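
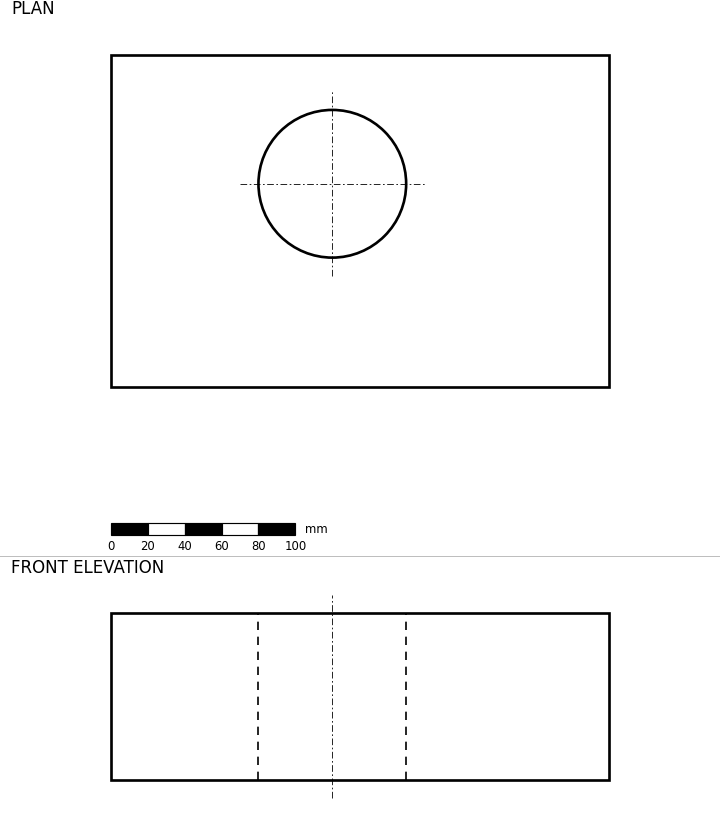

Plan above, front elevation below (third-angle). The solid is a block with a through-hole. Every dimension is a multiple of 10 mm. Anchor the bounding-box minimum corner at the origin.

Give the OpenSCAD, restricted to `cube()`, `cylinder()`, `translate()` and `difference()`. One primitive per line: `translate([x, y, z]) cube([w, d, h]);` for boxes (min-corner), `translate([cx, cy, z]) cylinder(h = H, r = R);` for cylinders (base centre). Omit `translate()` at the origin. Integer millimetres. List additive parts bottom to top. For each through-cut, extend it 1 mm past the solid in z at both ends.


difference() {
  cube([270, 180, 90]);
  translate([120, 110, -1]) cylinder(h = 92, r = 40);
}


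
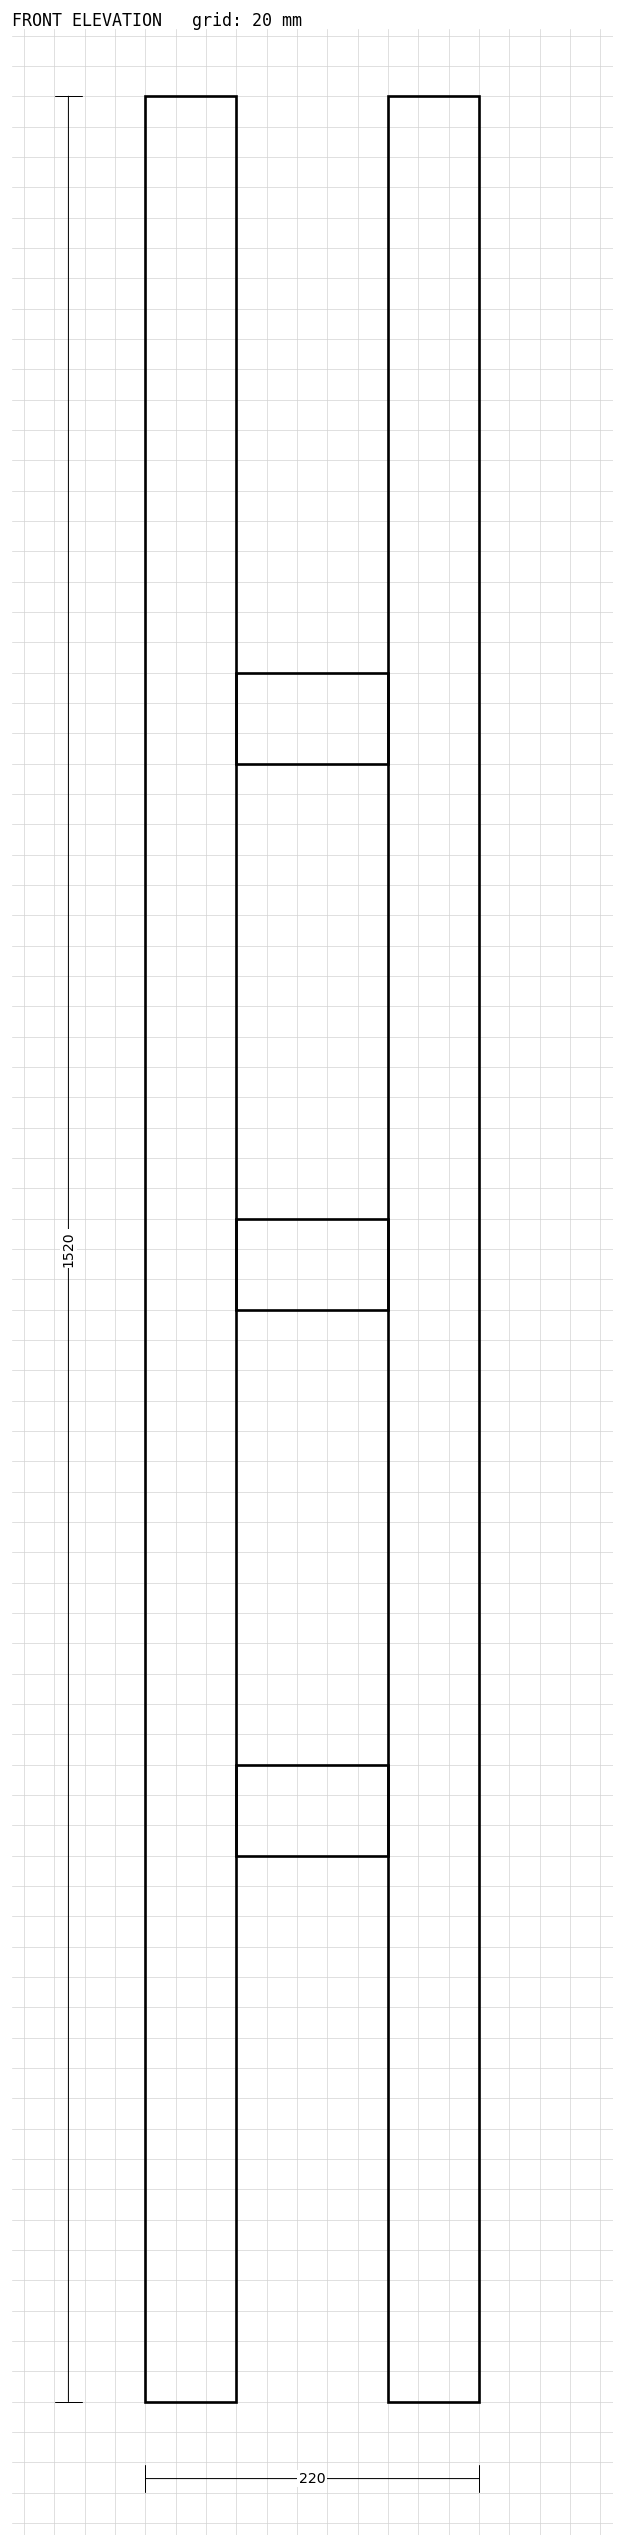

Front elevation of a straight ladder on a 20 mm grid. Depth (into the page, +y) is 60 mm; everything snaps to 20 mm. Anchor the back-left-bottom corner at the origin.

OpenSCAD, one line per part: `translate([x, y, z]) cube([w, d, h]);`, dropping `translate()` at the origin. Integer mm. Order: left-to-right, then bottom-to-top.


cube([60, 60, 1520]);
translate([60, 0, 360]) cube([100, 60, 60]);
translate([60, 0, 720]) cube([100, 60, 60]);
translate([60, 0, 1080]) cube([100, 60, 60]);
translate([160, 0, 0]) cube([60, 60, 1520]);


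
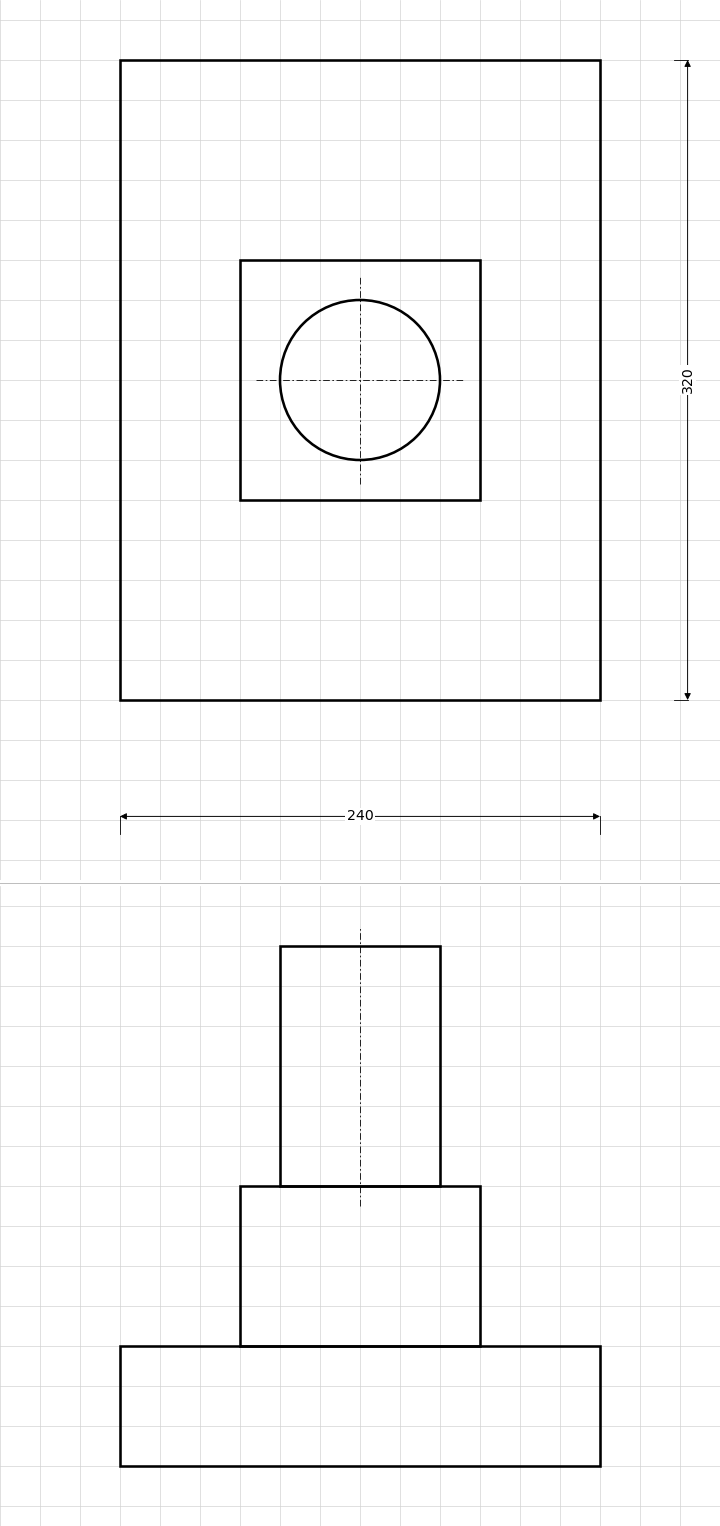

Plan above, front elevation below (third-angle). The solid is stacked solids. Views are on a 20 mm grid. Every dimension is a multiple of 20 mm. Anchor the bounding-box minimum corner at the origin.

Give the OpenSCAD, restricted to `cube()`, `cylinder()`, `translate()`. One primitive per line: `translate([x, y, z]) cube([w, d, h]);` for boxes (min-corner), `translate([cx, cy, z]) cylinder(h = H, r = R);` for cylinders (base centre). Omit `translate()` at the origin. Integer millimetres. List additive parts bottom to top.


cube([240, 320, 60]);
translate([60, 100, 60]) cube([120, 120, 80]);
translate([120, 160, 140]) cylinder(h = 120, r = 40);


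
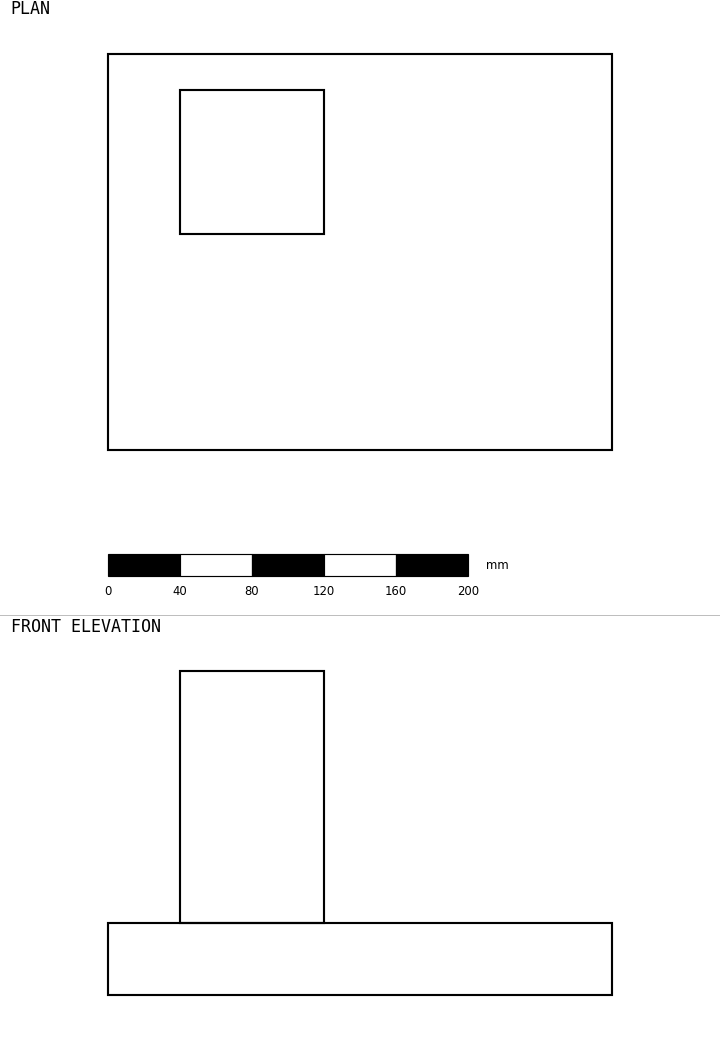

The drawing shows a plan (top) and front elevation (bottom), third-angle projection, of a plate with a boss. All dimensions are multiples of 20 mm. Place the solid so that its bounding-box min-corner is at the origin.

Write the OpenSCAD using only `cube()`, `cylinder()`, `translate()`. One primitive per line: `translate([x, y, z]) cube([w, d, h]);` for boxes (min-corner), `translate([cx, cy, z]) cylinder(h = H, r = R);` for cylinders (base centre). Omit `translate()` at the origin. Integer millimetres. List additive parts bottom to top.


cube([280, 220, 40]);
translate([40, 120, 40]) cube([80, 80, 140]);


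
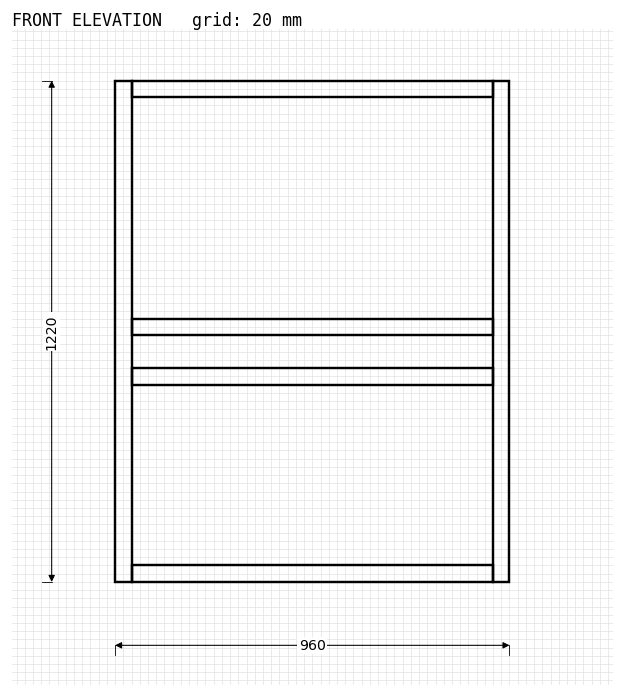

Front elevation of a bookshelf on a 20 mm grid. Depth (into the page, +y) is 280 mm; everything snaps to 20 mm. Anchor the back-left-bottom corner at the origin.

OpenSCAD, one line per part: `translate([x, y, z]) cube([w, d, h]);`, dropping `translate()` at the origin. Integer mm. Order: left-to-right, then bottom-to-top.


cube([40, 280, 1220]);
translate([40, 0, 0]) cube([880, 280, 40]);
translate([40, 0, 480]) cube([880, 280, 40]);
translate([40, 0, 600]) cube([880, 280, 40]);
translate([40, 0, 1180]) cube([880, 280, 40]);
translate([920, 0, 0]) cube([40, 280, 1220]);


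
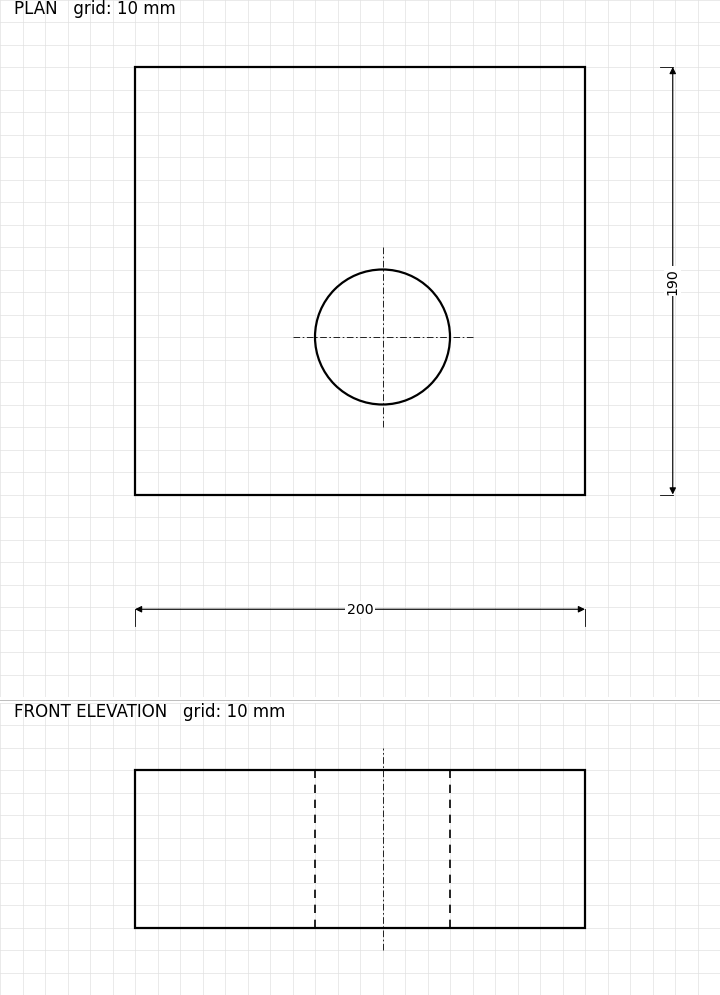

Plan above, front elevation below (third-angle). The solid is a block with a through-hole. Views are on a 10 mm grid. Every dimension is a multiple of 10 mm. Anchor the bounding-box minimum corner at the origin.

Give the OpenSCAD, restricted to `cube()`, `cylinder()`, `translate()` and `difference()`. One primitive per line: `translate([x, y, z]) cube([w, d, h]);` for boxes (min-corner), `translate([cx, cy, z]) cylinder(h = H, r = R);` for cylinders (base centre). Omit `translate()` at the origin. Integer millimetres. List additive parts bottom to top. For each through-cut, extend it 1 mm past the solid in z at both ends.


difference() {
  cube([200, 190, 70]);
  translate([110, 70, -1]) cylinder(h = 72, r = 30);
}


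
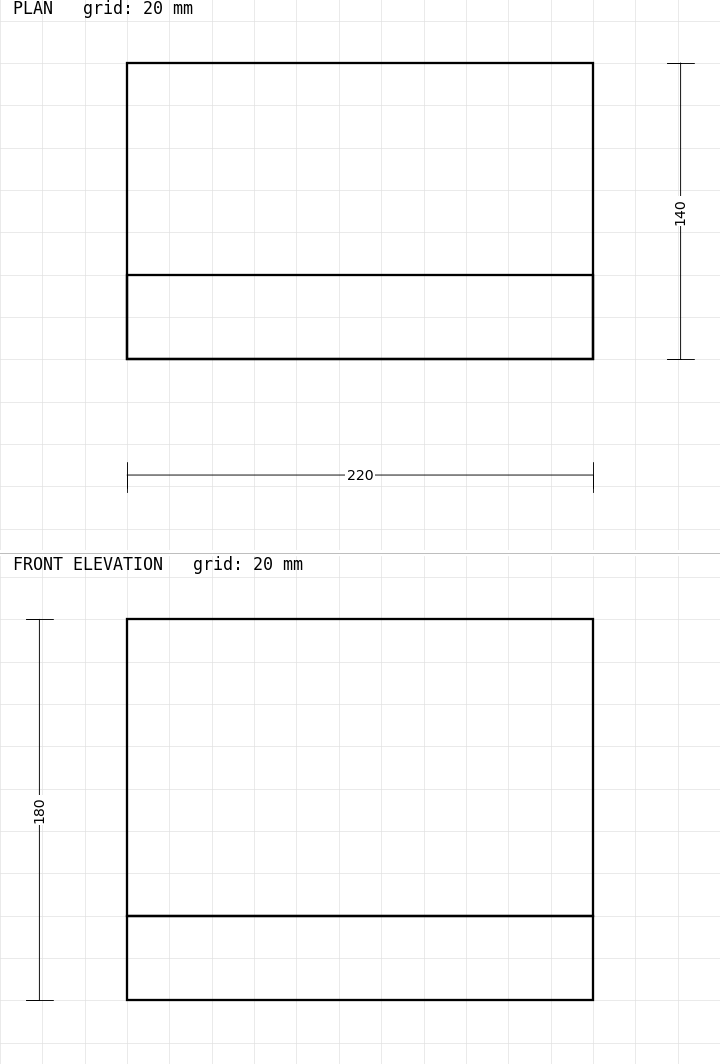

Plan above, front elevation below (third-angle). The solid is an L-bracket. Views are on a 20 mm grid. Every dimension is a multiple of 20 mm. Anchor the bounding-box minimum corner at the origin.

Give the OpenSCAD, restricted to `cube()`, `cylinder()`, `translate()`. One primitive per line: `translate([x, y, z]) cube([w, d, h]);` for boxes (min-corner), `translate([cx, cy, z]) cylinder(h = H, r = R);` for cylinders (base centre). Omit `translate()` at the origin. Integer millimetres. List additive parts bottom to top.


cube([220, 140, 40]);
translate([0, 0, 40]) cube([220, 40, 140]);


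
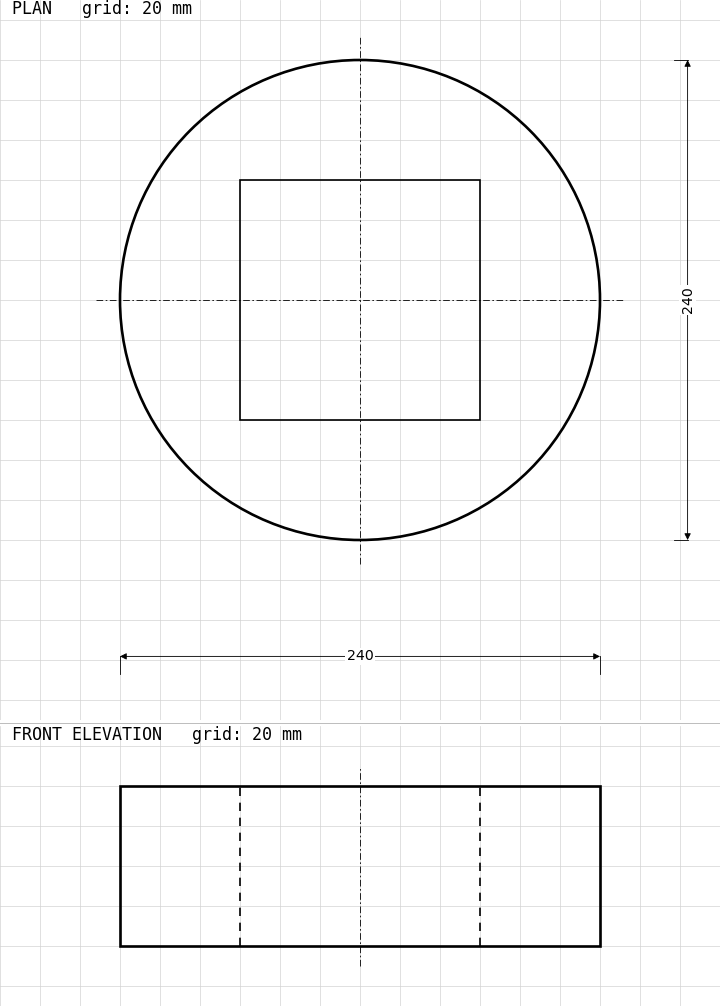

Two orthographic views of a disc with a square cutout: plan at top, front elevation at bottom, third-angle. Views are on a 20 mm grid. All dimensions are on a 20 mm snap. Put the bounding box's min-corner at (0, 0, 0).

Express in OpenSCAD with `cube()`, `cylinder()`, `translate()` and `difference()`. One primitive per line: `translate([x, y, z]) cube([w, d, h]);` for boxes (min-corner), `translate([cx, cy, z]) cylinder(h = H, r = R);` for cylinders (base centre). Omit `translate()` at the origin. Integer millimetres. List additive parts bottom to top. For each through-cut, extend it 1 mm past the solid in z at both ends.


difference() {
  translate([120, 120, 0]) cylinder(h = 80, r = 120);
  translate([60, 60, -1]) cube([120, 120, 82]);
}


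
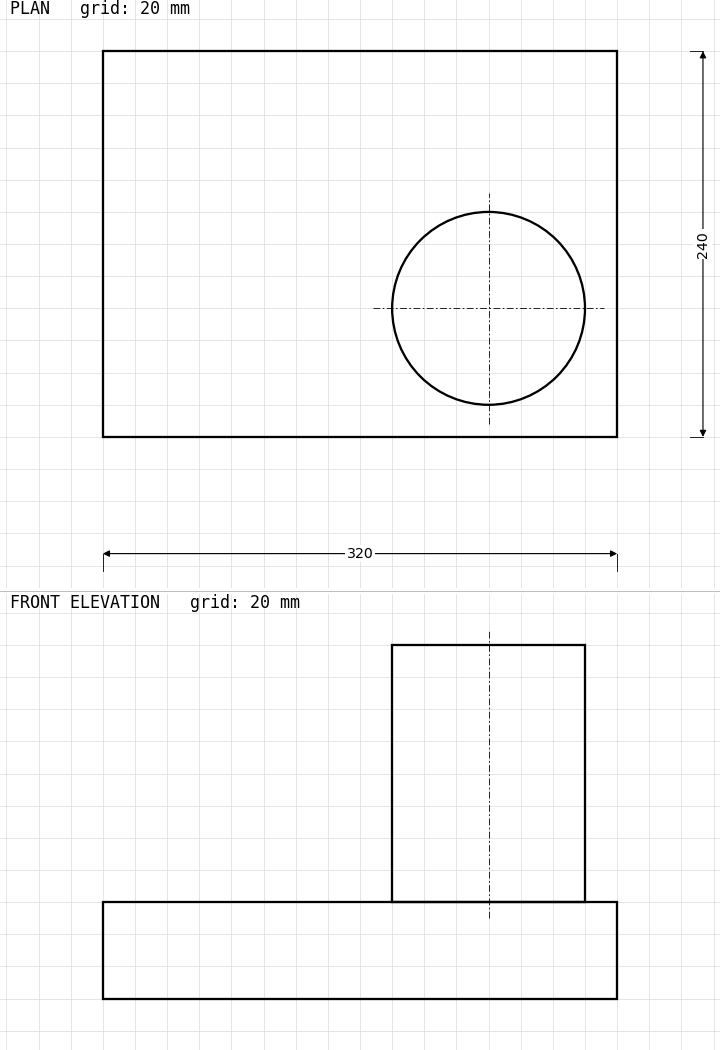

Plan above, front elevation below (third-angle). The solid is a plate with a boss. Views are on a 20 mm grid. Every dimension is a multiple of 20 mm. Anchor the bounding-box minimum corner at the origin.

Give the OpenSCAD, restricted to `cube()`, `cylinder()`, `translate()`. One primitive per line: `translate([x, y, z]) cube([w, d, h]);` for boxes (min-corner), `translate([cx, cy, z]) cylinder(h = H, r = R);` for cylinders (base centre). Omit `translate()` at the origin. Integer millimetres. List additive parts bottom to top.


cube([320, 240, 60]);
translate([240, 80, 60]) cylinder(h = 160, r = 60);


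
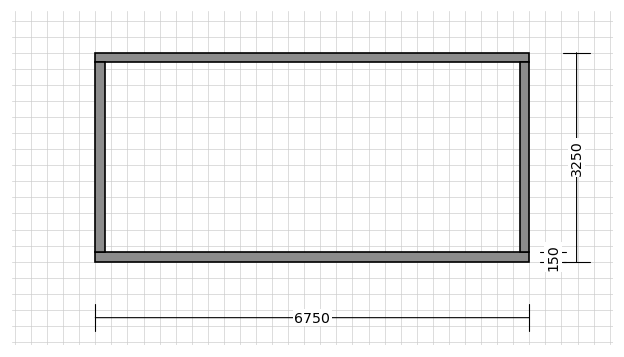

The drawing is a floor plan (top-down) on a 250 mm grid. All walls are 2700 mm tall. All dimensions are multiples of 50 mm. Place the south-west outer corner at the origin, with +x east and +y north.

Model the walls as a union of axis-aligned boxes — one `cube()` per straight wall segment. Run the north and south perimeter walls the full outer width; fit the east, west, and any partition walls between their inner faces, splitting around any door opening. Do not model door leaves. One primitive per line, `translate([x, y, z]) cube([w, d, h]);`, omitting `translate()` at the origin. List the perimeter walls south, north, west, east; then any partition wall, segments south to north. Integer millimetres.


cube([6750, 150, 2700]);
translate([0, 3100, 0]) cube([6750, 150, 2700]);
translate([0, 150, 0]) cube([150, 2950, 2700]);
translate([6600, 150, 0]) cube([150, 2950, 2700]);


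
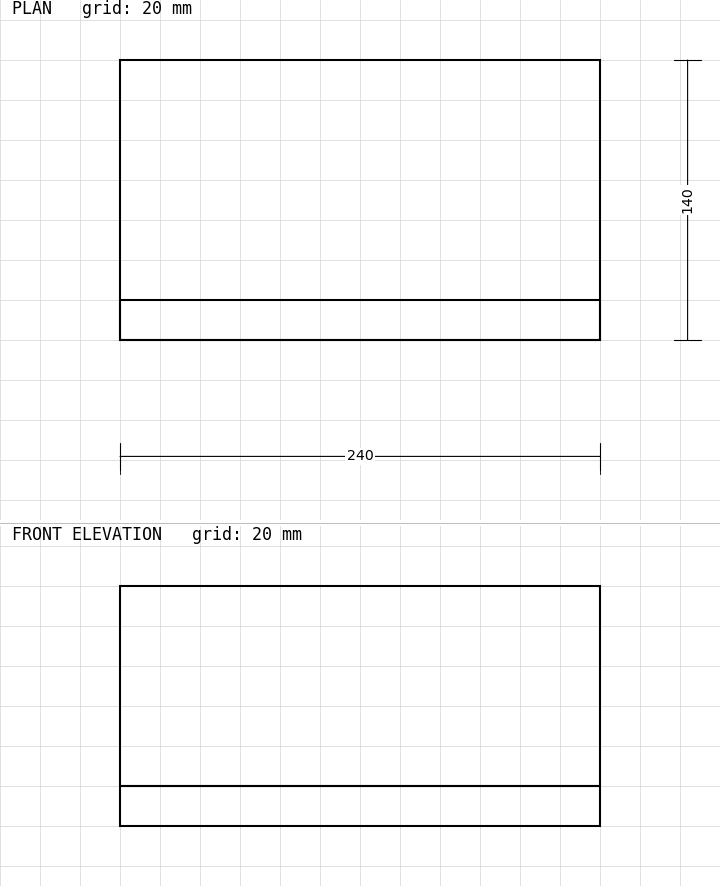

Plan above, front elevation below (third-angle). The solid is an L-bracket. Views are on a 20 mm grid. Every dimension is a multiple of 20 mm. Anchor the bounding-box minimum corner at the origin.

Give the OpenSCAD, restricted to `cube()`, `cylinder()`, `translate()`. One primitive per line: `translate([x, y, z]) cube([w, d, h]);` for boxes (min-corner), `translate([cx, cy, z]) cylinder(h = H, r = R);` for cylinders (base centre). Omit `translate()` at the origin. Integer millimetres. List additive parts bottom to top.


cube([240, 140, 20]);
translate([0, 0, 20]) cube([240, 20, 100]);


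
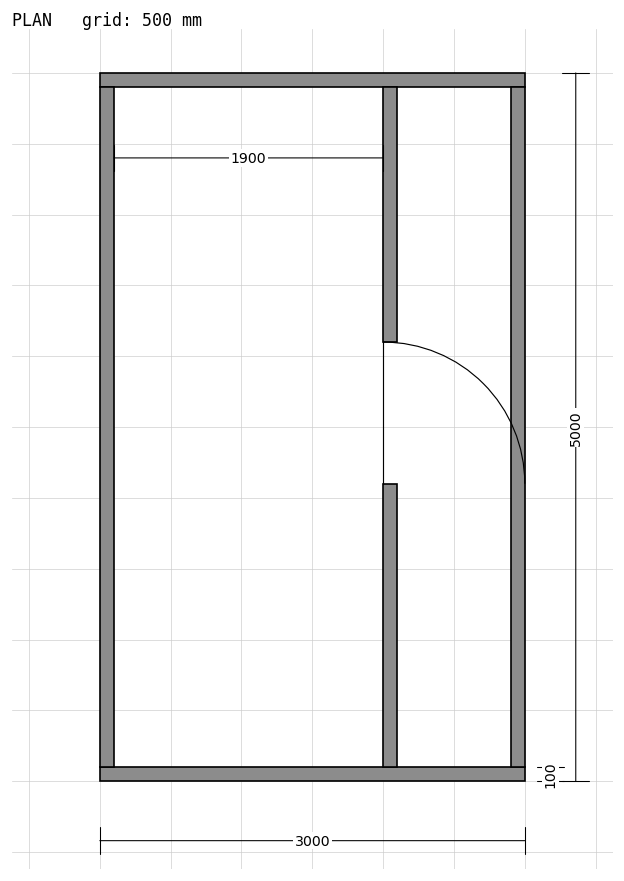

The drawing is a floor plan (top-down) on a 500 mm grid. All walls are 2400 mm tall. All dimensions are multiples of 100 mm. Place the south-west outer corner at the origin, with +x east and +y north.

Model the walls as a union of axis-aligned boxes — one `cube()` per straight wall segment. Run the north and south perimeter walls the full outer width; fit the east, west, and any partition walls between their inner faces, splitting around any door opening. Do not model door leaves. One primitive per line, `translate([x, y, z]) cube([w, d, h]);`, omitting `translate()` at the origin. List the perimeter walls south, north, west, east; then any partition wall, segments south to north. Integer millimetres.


cube([3000, 100, 2400]);
translate([0, 4900, 0]) cube([3000, 100, 2400]);
translate([0, 100, 0]) cube([100, 4800, 2400]);
translate([2900, 100, 0]) cube([100, 4800, 2400]);
translate([2000, 100, 0]) cube([100, 2000, 2400]);
translate([2000, 3100, 0]) cube([100, 1800, 2400]);


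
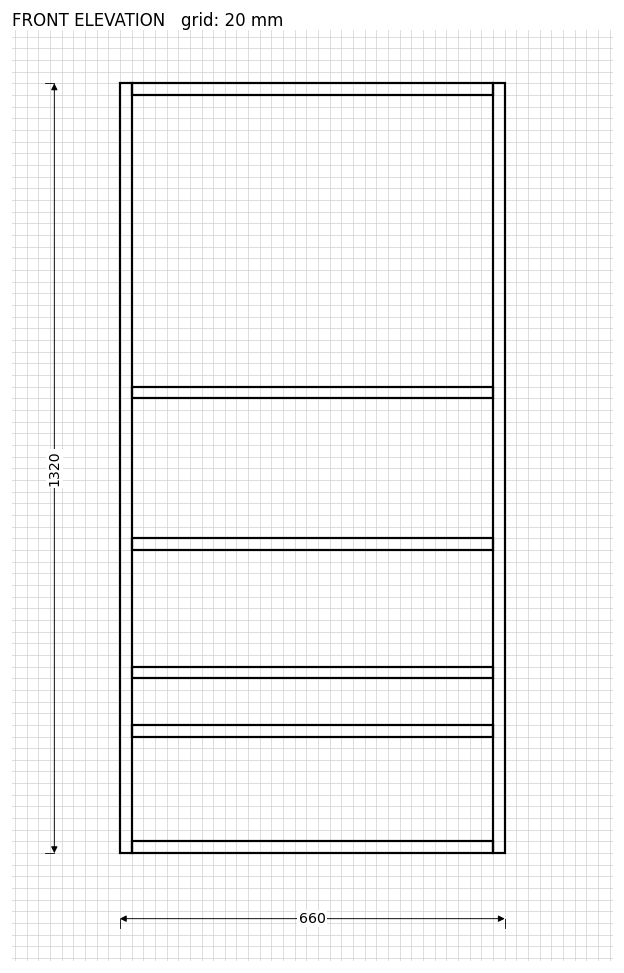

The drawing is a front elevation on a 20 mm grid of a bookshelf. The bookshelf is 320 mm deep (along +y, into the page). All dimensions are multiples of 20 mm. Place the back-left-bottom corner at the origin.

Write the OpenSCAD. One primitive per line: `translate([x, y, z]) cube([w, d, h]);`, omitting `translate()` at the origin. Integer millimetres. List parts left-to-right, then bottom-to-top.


cube([20, 320, 1320]);
translate([20, 0, 0]) cube([620, 320, 20]);
translate([20, 0, 200]) cube([620, 320, 20]);
translate([20, 0, 300]) cube([620, 320, 20]);
translate([20, 0, 520]) cube([620, 320, 20]);
translate([20, 0, 780]) cube([620, 320, 20]);
translate([20, 0, 1300]) cube([620, 320, 20]);
translate([640, 0, 0]) cube([20, 320, 1320]);


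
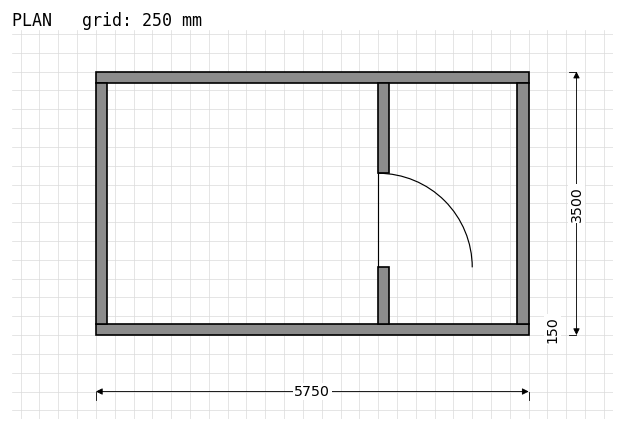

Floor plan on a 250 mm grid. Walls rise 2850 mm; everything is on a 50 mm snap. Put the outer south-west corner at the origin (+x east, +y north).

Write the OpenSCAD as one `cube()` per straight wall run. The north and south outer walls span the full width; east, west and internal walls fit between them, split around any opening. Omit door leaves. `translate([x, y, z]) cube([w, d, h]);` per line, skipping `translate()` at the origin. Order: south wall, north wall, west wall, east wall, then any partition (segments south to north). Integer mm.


cube([5750, 150, 2850]);
translate([0, 3350, 0]) cube([5750, 150, 2850]);
translate([0, 150, 0]) cube([150, 3200, 2850]);
translate([5600, 150, 0]) cube([150, 3200, 2850]);
translate([3750, 150, 0]) cube([150, 750, 2850]);
translate([3750, 2150, 0]) cube([150, 1200, 2850]);


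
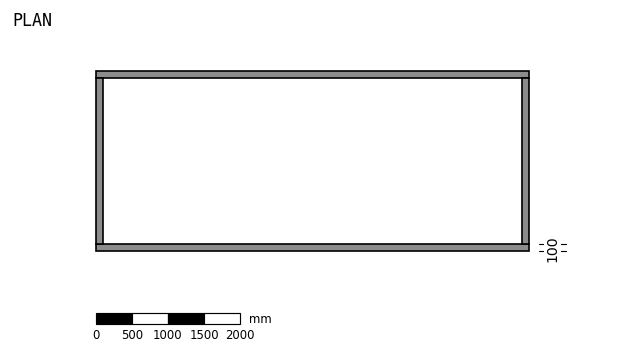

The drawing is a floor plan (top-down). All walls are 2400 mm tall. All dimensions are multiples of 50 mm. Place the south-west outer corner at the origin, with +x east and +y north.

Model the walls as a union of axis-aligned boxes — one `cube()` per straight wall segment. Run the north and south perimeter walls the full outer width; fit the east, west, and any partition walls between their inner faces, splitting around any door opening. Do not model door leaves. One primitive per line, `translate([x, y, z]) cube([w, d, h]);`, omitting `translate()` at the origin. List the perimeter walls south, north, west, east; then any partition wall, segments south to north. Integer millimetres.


cube([6000, 100, 2400]);
translate([0, 2400, 0]) cube([6000, 100, 2400]);
translate([0, 100, 0]) cube([100, 2300, 2400]);
translate([5900, 100, 0]) cube([100, 2300, 2400]);


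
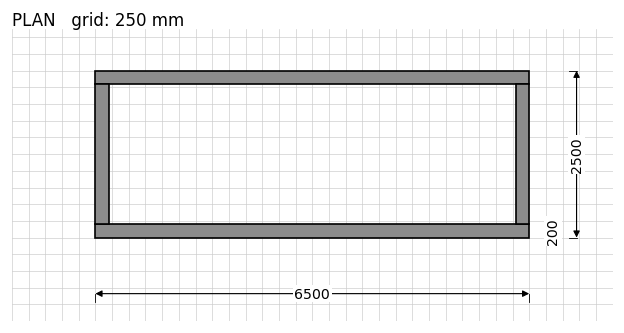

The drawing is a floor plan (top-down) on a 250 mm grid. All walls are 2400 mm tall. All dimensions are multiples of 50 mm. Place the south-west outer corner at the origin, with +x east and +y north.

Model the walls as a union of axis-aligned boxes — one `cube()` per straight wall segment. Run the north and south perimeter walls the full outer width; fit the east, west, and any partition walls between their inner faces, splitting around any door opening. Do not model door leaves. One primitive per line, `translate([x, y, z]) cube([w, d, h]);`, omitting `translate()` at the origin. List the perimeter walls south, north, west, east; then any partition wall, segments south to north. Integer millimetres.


cube([6500, 200, 2400]);
translate([0, 2300, 0]) cube([6500, 200, 2400]);
translate([0, 200, 0]) cube([200, 2100, 2400]);
translate([6300, 200, 0]) cube([200, 2100, 2400]);


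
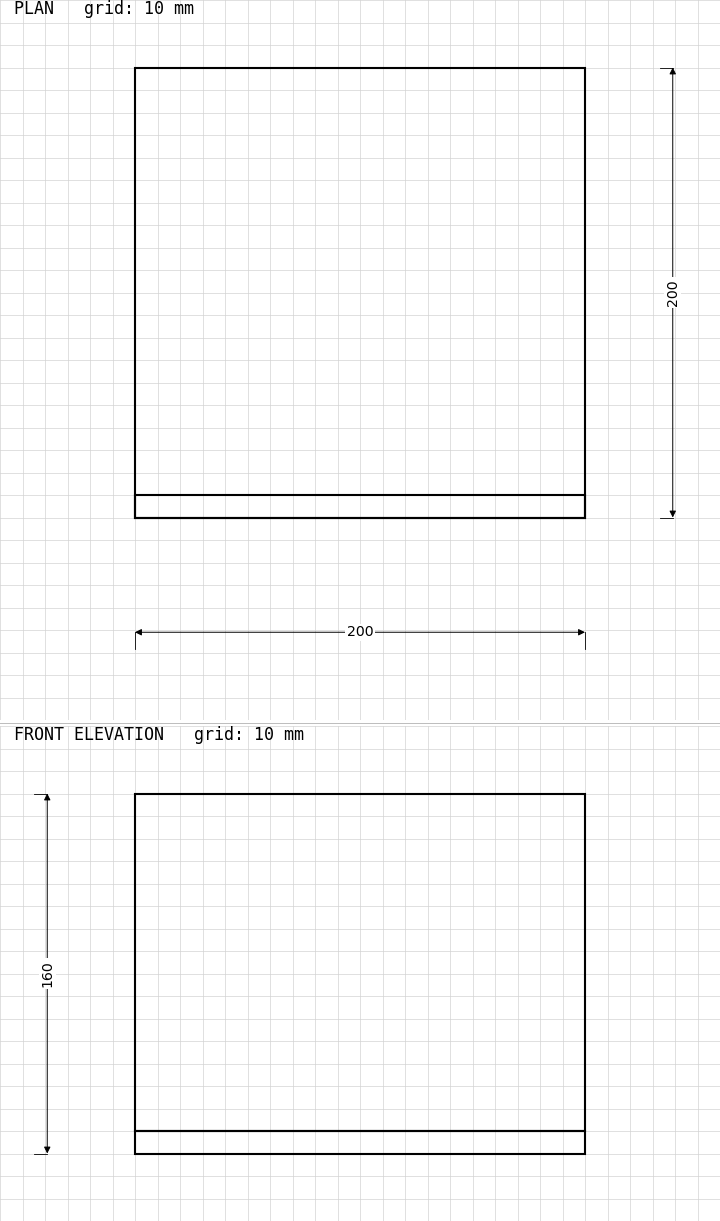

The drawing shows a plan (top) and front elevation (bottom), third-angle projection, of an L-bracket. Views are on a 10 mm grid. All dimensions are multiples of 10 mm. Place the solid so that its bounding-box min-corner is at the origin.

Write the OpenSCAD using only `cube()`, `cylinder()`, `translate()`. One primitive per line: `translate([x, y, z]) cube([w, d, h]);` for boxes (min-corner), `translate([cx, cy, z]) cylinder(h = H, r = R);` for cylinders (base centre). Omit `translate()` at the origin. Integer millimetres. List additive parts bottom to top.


cube([200, 200, 10]);
translate([0, 0, 10]) cube([200, 10, 150]);


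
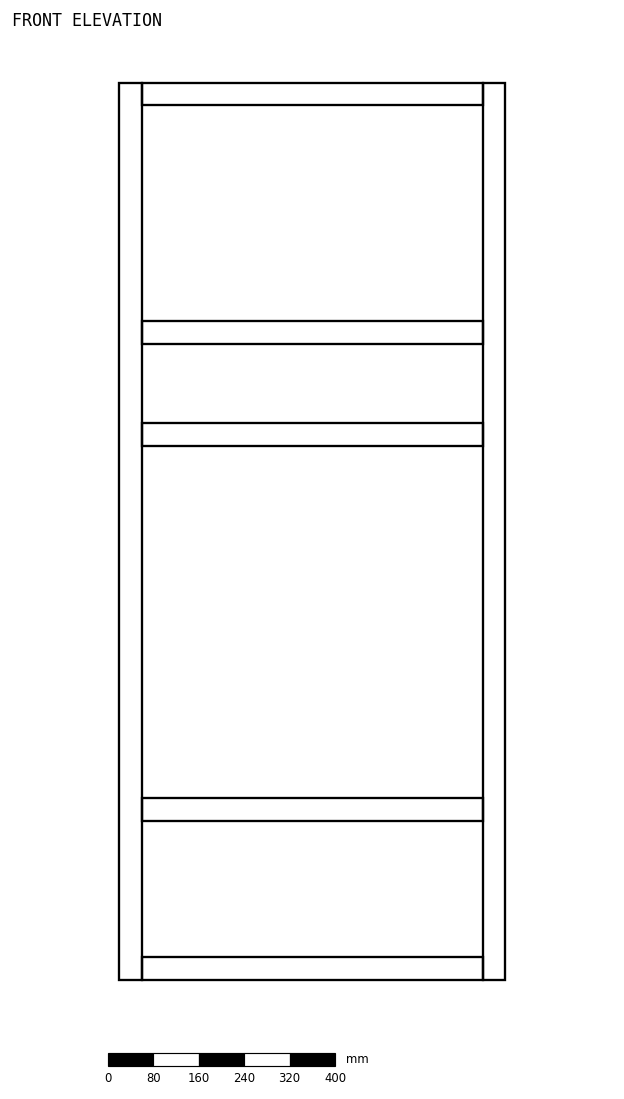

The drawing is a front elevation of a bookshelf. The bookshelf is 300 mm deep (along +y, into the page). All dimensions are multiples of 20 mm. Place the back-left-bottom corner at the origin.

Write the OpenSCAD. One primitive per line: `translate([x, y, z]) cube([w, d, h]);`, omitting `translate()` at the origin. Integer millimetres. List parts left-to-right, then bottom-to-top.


cube([40, 300, 1580]);
translate([40, 0, 0]) cube([600, 300, 40]);
translate([40, 0, 280]) cube([600, 300, 40]);
translate([40, 0, 940]) cube([600, 300, 40]);
translate([40, 0, 1120]) cube([600, 300, 40]);
translate([40, 0, 1540]) cube([600, 300, 40]);
translate([640, 0, 0]) cube([40, 300, 1580]);


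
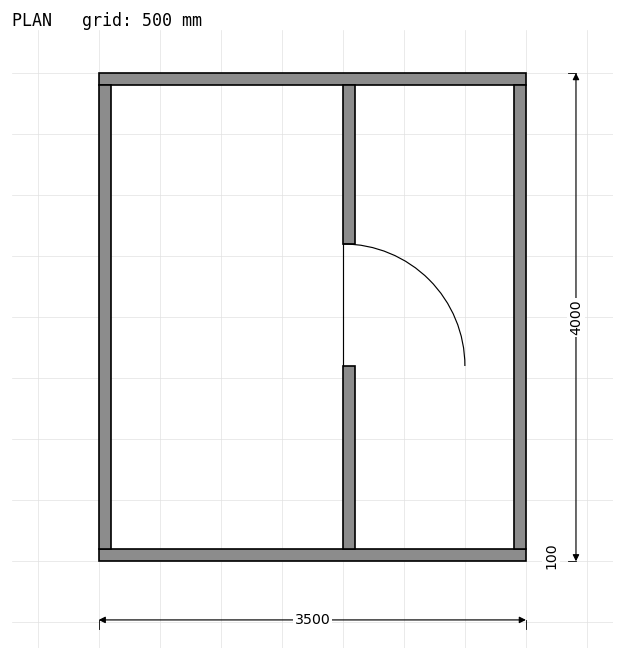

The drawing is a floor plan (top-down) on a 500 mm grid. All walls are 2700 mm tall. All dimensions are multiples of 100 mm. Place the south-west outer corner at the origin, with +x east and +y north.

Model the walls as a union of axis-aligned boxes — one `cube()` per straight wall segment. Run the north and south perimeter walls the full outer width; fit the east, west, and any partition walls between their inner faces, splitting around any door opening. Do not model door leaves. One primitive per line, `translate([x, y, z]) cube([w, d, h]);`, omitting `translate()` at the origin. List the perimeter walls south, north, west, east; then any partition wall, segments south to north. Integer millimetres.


cube([3500, 100, 2700]);
translate([0, 3900, 0]) cube([3500, 100, 2700]);
translate([0, 100, 0]) cube([100, 3800, 2700]);
translate([3400, 100, 0]) cube([100, 3800, 2700]);
translate([2000, 100, 0]) cube([100, 1500, 2700]);
translate([2000, 2600, 0]) cube([100, 1300, 2700]);


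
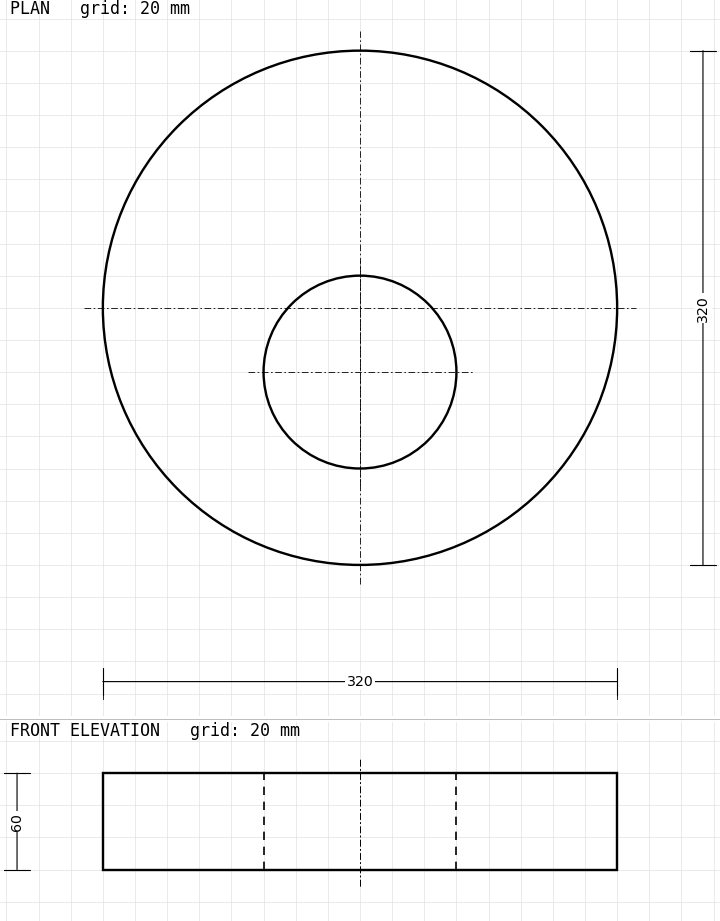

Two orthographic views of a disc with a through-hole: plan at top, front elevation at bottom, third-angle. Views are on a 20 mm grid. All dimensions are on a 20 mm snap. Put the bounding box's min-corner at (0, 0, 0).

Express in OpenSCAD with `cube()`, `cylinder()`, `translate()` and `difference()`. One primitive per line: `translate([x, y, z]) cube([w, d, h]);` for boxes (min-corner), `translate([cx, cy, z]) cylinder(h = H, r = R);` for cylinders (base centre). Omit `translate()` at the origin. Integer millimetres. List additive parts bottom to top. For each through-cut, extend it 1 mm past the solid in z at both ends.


difference() {
  translate([160, 160, 0]) cylinder(h = 60, r = 160);
  translate([160, 120, -1]) cylinder(h = 62, r = 60);
}


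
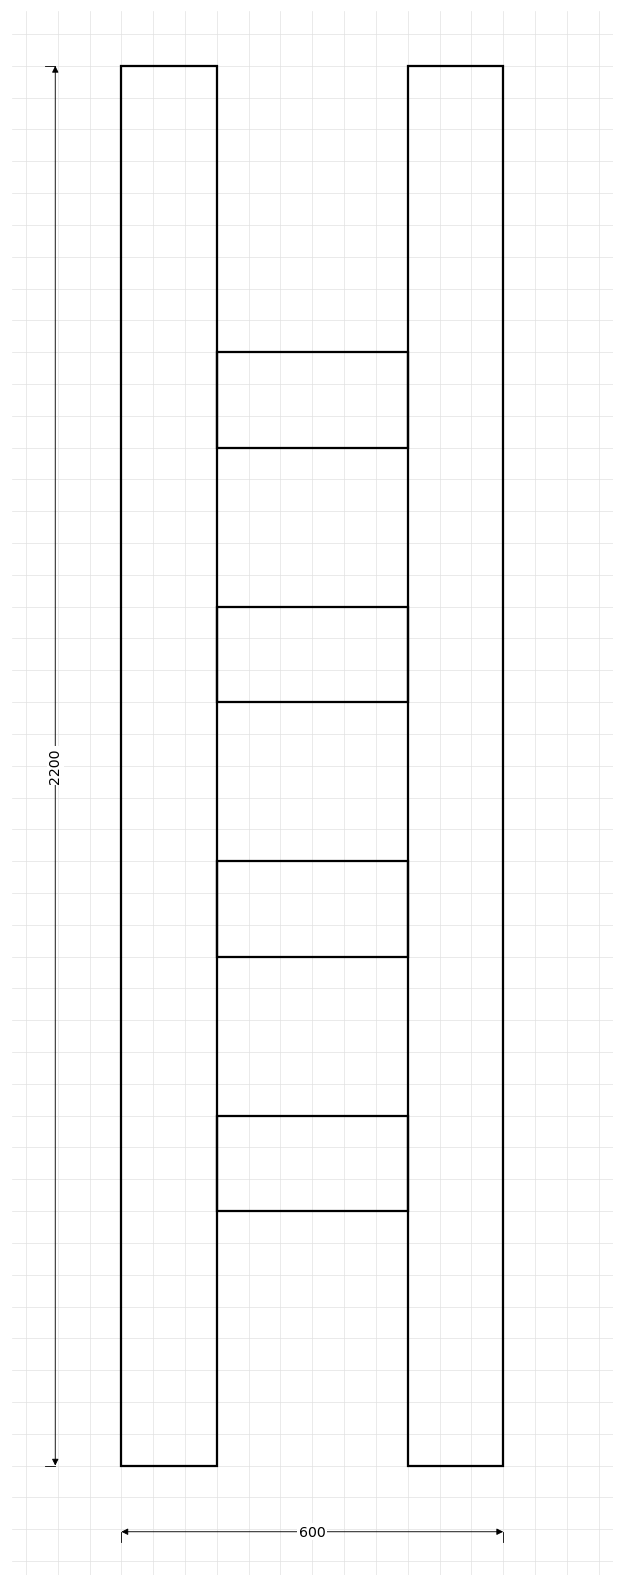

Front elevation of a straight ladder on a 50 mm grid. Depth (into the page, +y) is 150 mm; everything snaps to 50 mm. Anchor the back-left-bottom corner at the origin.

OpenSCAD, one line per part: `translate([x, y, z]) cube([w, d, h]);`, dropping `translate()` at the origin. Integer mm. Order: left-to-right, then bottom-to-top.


cube([150, 150, 2200]);
translate([150, 0, 400]) cube([300, 150, 150]);
translate([150, 0, 800]) cube([300, 150, 150]);
translate([150, 0, 1200]) cube([300, 150, 150]);
translate([150, 0, 1600]) cube([300, 150, 150]);
translate([450, 0, 0]) cube([150, 150, 2200]);


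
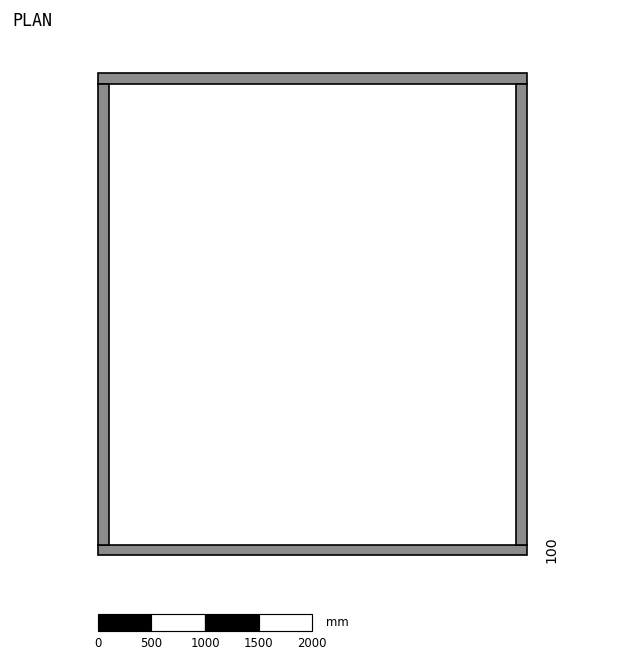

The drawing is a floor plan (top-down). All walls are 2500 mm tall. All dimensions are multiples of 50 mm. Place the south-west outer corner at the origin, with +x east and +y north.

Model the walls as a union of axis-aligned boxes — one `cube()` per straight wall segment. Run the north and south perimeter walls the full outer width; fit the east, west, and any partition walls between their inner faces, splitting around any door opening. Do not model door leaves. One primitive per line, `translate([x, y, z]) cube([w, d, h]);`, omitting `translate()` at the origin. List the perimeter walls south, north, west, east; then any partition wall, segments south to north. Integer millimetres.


cube([4000, 100, 2500]);
translate([0, 4400, 0]) cube([4000, 100, 2500]);
translate([0, 100, 0]) cube([100, 4300, 2500]);
translate([3900, 100, 0]) cube([100, 4300, 2500]);


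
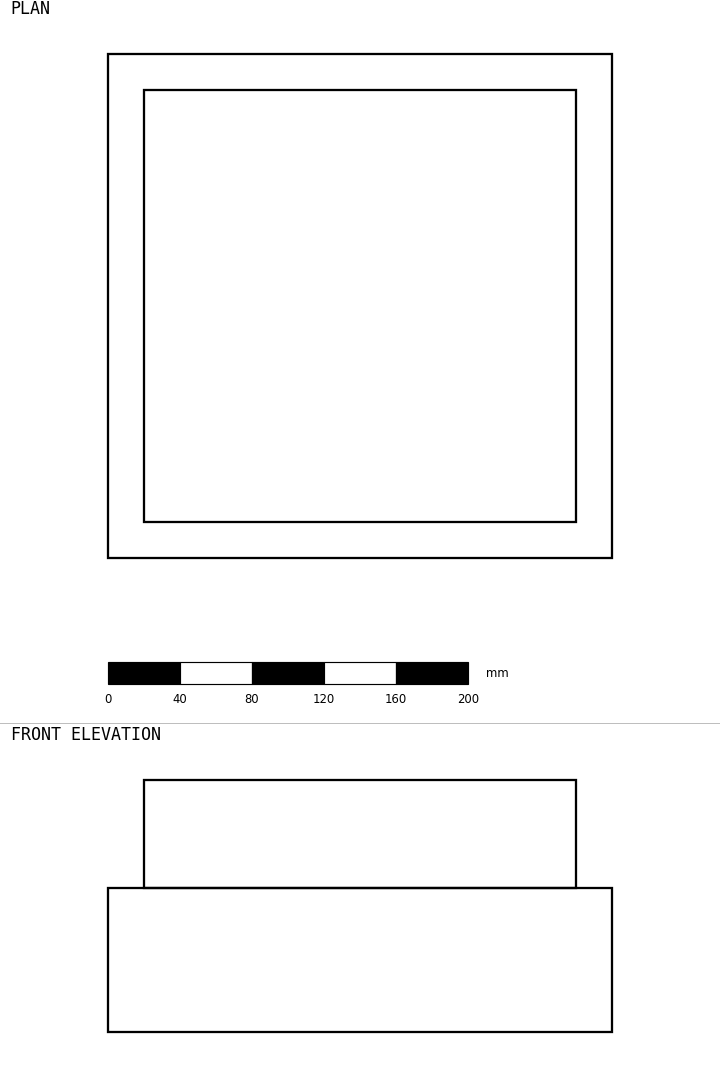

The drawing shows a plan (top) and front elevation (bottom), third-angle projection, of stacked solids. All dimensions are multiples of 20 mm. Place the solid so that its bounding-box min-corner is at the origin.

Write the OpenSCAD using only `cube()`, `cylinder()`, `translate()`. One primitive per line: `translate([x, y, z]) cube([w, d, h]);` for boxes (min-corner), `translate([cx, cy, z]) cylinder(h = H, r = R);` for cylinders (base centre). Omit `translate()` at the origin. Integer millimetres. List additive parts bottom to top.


cube([280, 280, 80]);
translate([20, 20, 80]) cube([240, 240, 60]);


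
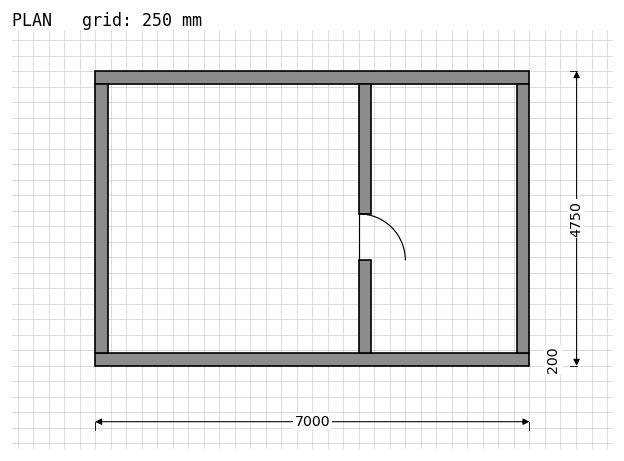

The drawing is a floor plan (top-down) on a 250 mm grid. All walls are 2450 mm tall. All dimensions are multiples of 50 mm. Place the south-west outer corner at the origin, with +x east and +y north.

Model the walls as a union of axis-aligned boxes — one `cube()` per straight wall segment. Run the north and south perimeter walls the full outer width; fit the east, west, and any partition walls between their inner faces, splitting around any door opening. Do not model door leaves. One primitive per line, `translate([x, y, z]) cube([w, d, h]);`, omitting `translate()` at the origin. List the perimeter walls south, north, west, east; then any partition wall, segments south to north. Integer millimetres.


cube([7000, 200, 2450]);
translate([0, 4550, 0]) cube([7000, 200, 2450]);
translate([0, 200, 0]) cube([200, 4350, 2450]);
translate([6800, 200, 0]) cube([200, 4350, 2450]);
translate([4250, 200, 0]) cube([200, 1500, 2450]);
translate([4250, 2450, 0]) cube([200, 2100, 2450]);


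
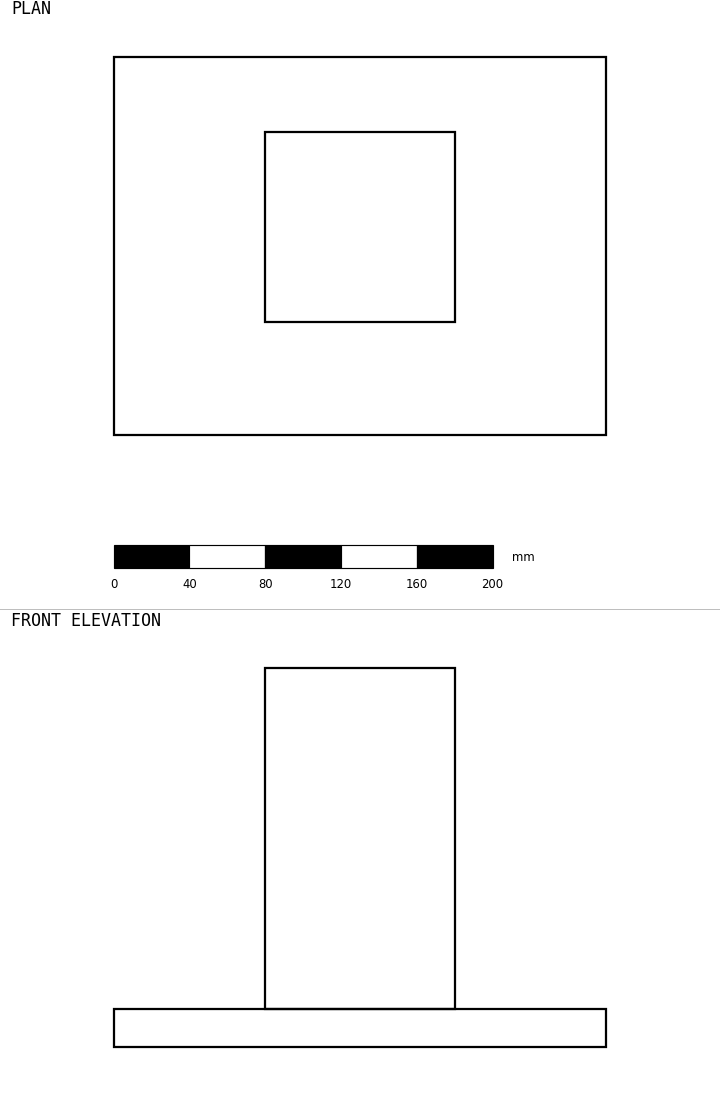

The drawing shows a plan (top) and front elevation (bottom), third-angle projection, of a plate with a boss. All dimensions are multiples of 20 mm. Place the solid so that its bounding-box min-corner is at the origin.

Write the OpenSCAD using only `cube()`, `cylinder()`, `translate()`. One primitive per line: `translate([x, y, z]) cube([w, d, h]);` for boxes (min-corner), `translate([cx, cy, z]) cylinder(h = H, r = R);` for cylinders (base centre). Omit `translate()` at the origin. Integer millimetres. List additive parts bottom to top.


cube([260, 200, 20]);
translate([80, 60, 20]) cube([100, 100, 180]);


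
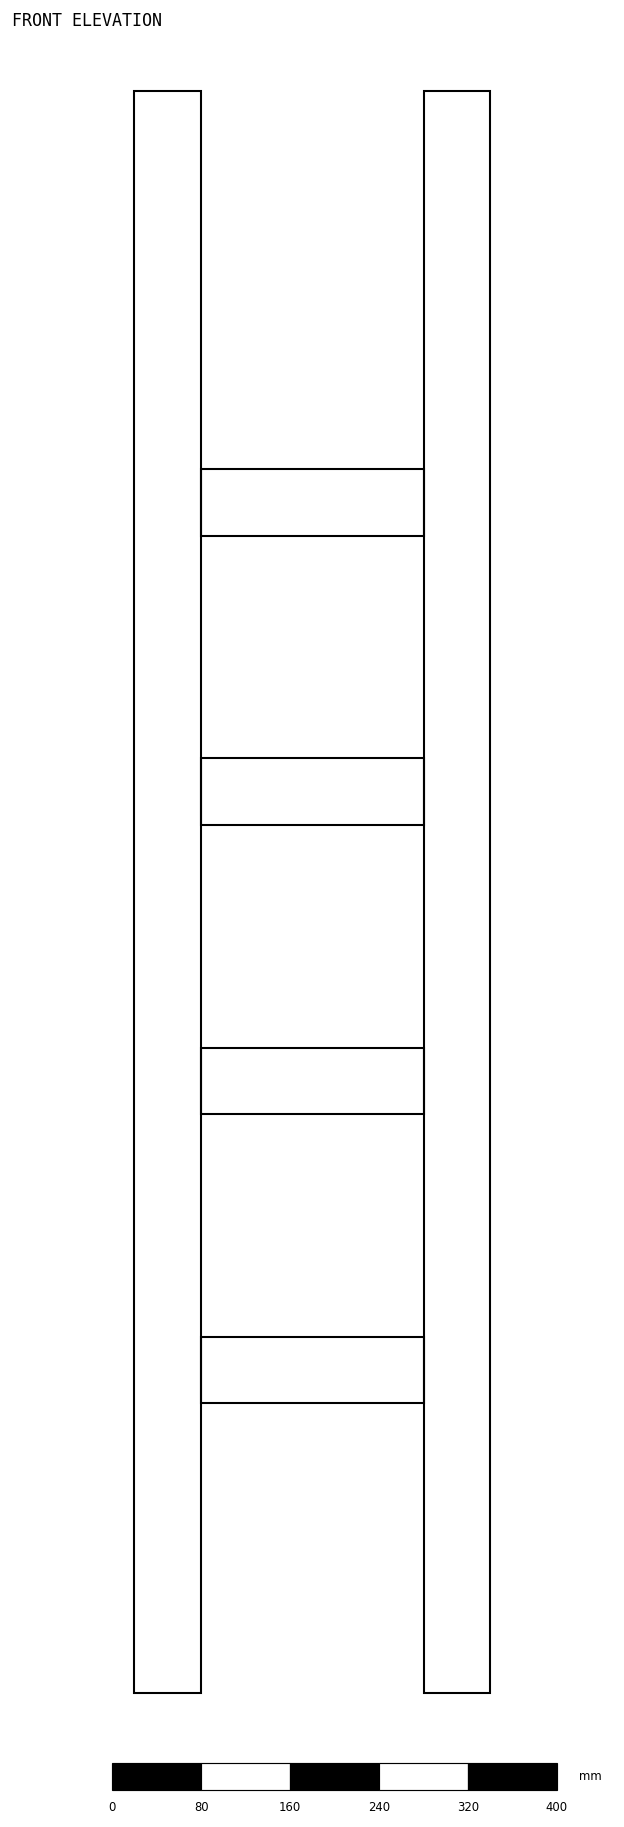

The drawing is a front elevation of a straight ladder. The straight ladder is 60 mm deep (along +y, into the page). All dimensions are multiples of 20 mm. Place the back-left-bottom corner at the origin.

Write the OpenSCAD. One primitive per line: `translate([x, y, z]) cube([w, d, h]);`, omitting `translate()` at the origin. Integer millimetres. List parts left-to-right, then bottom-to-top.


cube([60, 60, 1440]);
translate([60, 0, 260]) cube([200, 60, 60]);
translate([60, 0, 520]) cube([200, 60, 60]);
translate([60, 0, 780]) cube([200, 60, 60]);
translate([60, 0, 1040]) cube([200, 60, 60]);
translate([260, 0, 0]) cube([60, 60, 1440]);


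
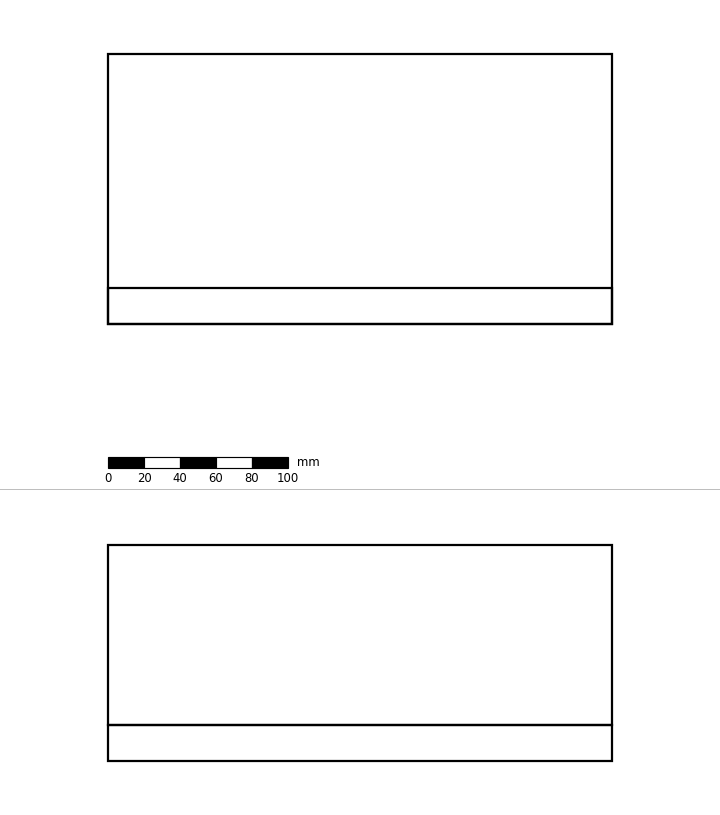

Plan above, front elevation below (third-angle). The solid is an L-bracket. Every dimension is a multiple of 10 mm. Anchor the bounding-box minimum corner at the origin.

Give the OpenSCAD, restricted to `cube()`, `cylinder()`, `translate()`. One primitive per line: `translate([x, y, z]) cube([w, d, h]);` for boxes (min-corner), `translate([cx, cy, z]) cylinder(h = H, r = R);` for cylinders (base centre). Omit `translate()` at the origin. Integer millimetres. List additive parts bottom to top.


cube([280, 150, 20]);
translate([0, 0, 20]) cube([280, 20, 100]);


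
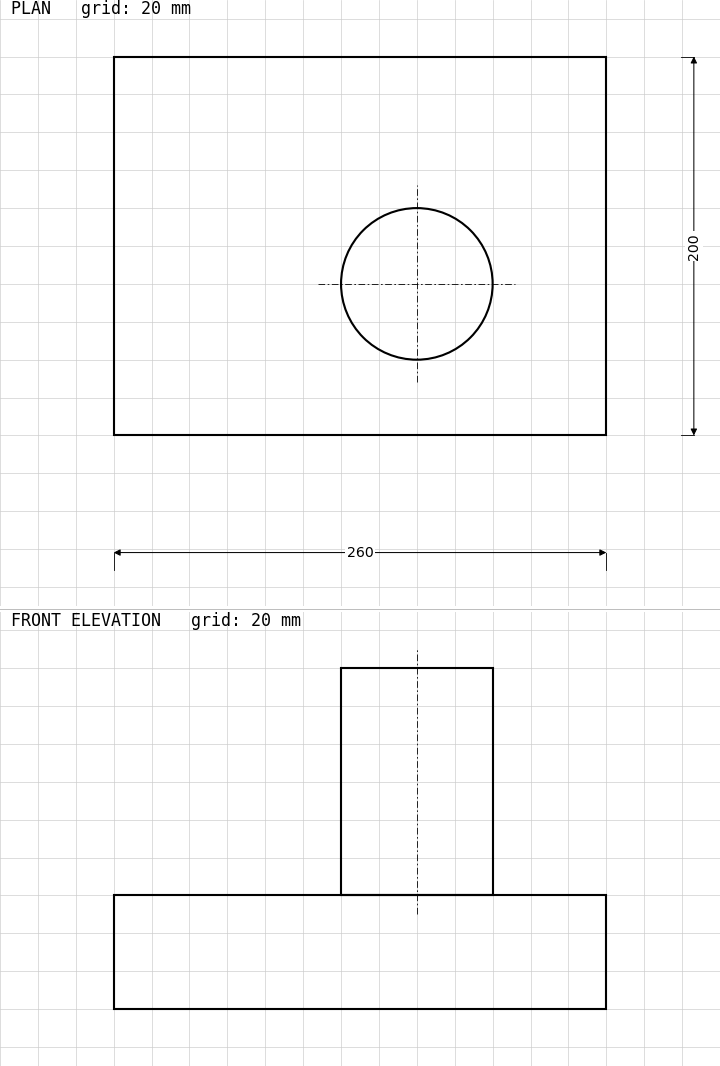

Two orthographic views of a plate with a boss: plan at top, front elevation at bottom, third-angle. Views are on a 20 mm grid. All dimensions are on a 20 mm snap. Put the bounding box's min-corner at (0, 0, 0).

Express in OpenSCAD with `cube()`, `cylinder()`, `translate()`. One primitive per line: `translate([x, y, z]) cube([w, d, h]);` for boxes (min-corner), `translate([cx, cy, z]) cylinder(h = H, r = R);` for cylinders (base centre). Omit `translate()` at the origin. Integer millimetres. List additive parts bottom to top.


cube([260, 200, 60]);
translate([160, 80, 60]) cylinder(h = 120, r = 40);


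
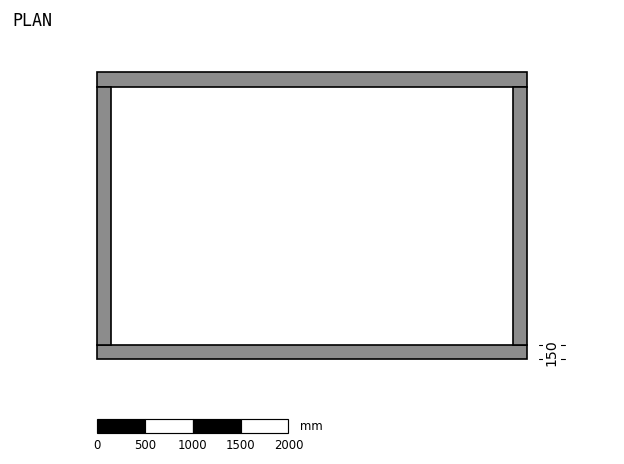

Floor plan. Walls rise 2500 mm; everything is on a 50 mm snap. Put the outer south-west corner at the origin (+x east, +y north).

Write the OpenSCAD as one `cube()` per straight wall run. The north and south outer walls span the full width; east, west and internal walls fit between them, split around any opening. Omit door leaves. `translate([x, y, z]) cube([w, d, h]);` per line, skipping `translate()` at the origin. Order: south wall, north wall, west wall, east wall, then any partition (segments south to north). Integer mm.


cube([4500, 150, 2500]);
translate([0, 2850, 0]) cube([4500, 150, 2500]);
translate([0, 150, 0]) cube([150, 2700, 2500]);
translate([4350, 150, 0]) cube([150, 2700, 2500]);


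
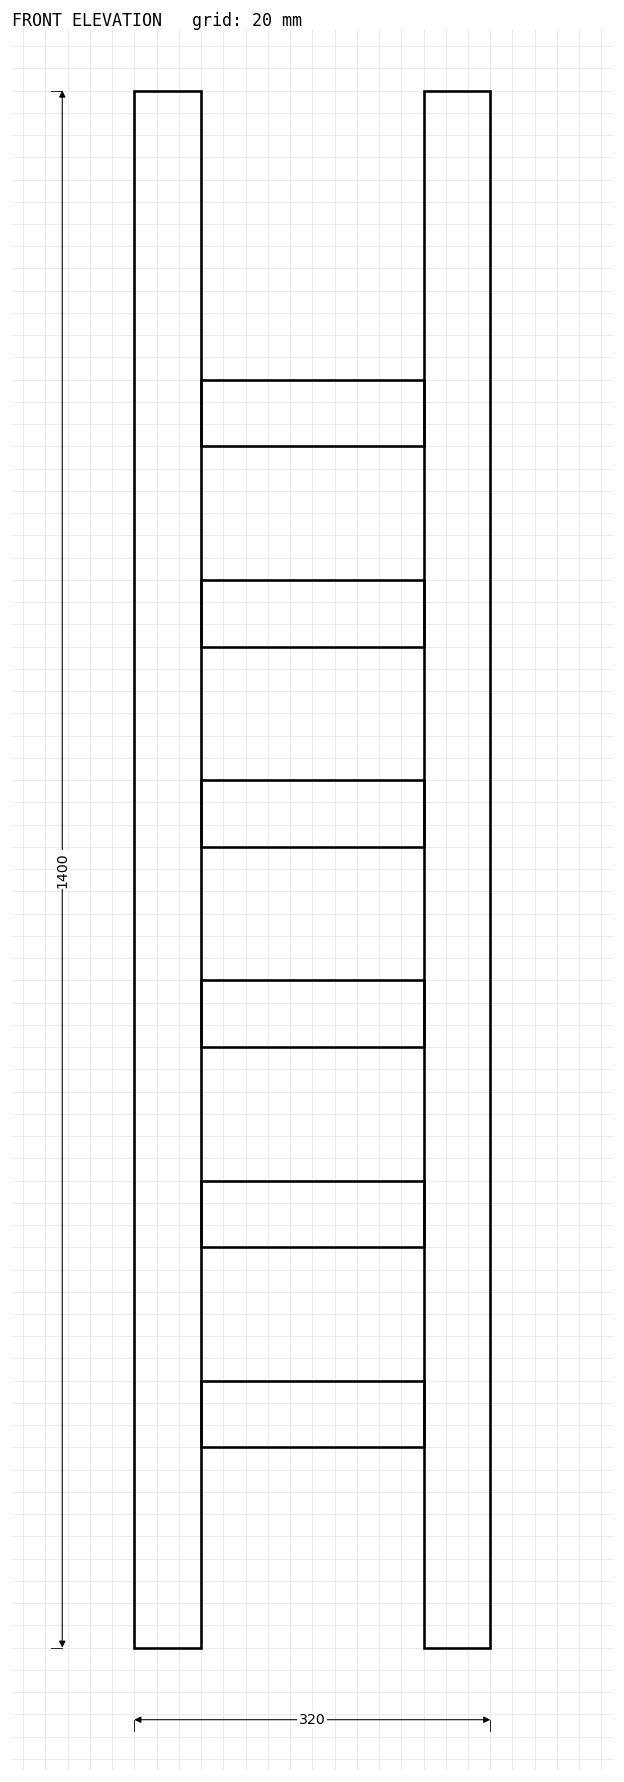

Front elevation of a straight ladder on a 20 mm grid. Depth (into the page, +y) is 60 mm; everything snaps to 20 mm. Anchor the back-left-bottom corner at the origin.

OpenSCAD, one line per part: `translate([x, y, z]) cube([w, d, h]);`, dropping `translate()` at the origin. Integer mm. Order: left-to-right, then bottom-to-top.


cube([60, 60, 1400]);
translate([60, 0, 180]) cube([200, 60, 60]);
translate([60, 0, 360]) cube([200, 60, 60]);
translate([60, 0, 540]) cube([200, 60, 60]);
translate([60, 0, 720]) cube([200, 60, 60]);
translate([60, 0, 900]) cube([200, 60, 60]);
translate([60, 0, 1080]) cube([200, 60, 60]);
translate([260, 0, 0]) cube([60, 60, 1400]);


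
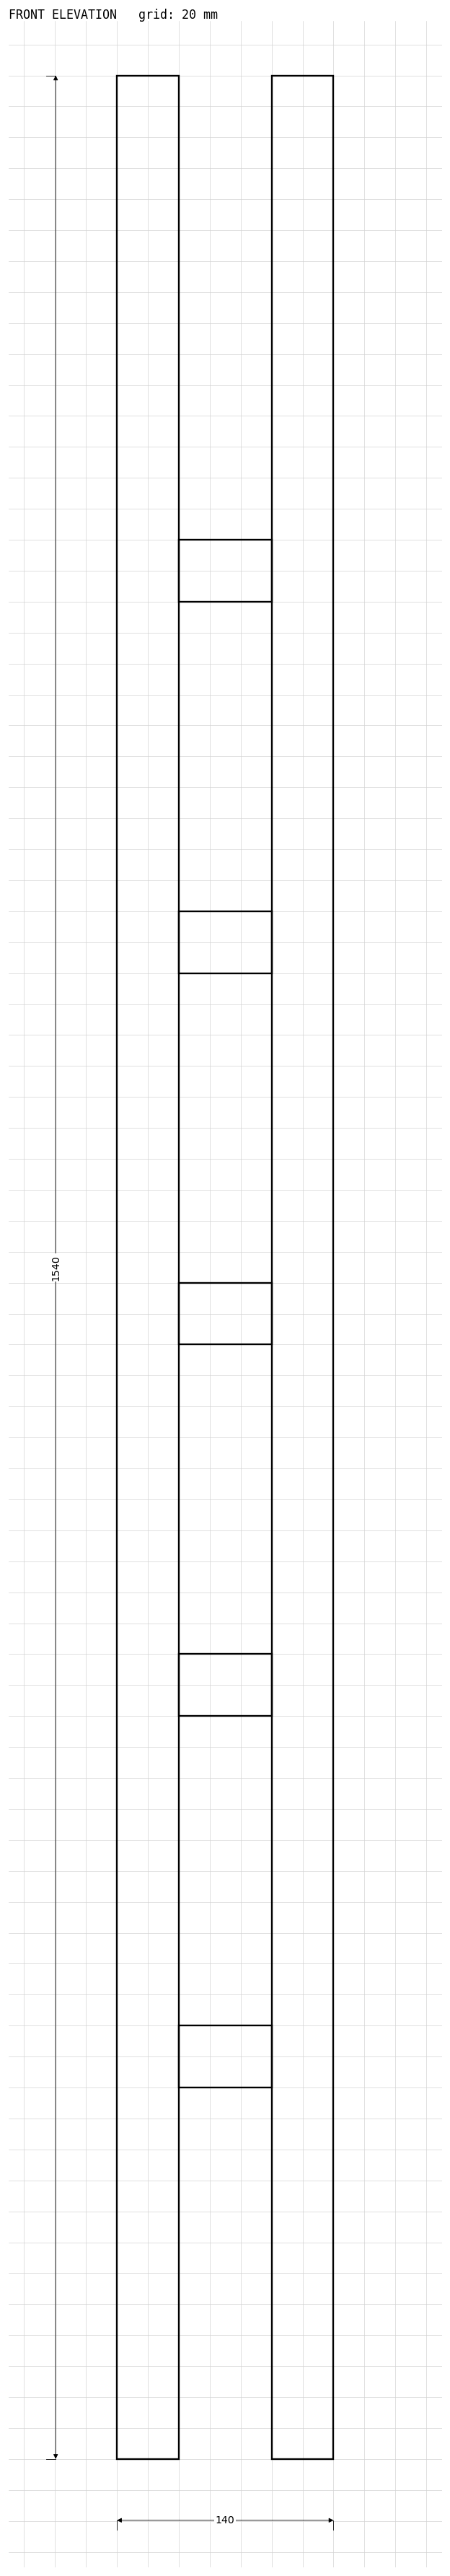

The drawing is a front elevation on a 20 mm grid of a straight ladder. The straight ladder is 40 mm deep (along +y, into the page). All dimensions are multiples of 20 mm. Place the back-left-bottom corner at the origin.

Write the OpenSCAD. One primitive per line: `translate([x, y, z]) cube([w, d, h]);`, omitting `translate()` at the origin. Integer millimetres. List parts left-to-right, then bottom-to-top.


cube([40, 40, 1540]);
translate([40, 0, 240]) cube([60, 40, 40]);
translate([40, 0, 480]) cube([60, 40, 40]);
translate([40, 0, 720]) cube([60, 40, 40]);
translate([40, 0, 960]) cube([60, 40, 40]);
translate([40, 0, 1200]) cube([60, 40, 40]);
translate([100, 0, 0]) cube([40, 40, 1540]);


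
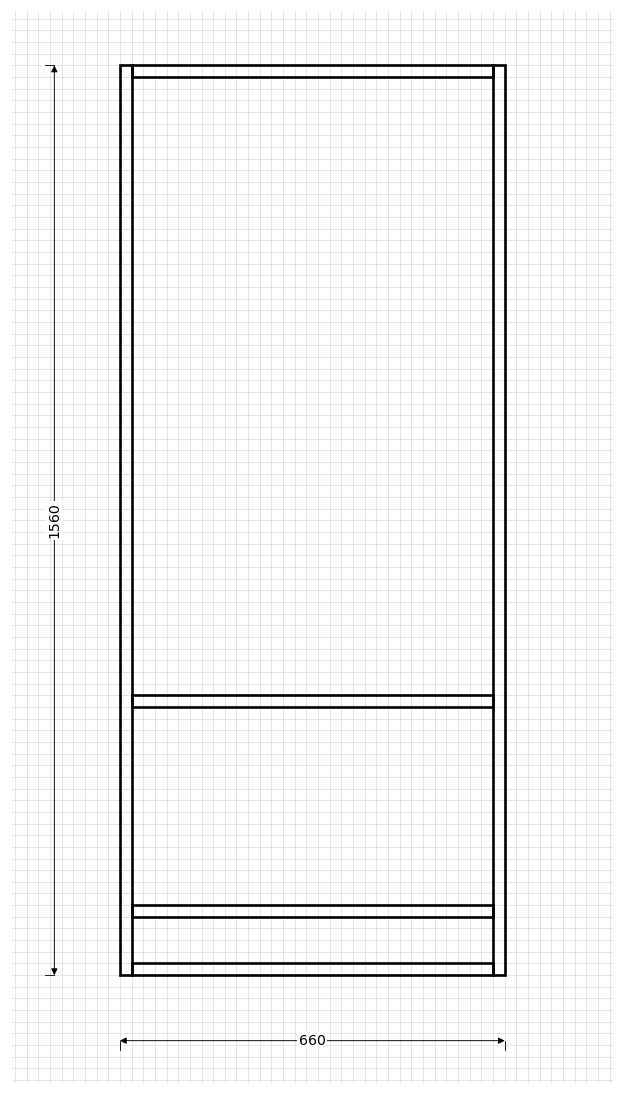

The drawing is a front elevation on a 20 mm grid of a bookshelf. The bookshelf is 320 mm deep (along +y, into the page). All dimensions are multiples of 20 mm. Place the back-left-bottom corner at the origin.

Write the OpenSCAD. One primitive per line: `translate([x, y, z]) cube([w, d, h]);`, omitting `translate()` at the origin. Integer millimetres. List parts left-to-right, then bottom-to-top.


cube([20, 320, 1560]);
translate([20, 0, 0]) cube([620, 320, 20]);
translate([20, 0, 100]) cube([620, 320, 20]);
translate([20, 0, 460]) cube([620, 320, 20]);
translate([20, 0, 1540]) cube([620, 320, 20]);
translate([640, 0, 0]) cube([20, 320, 1560]);


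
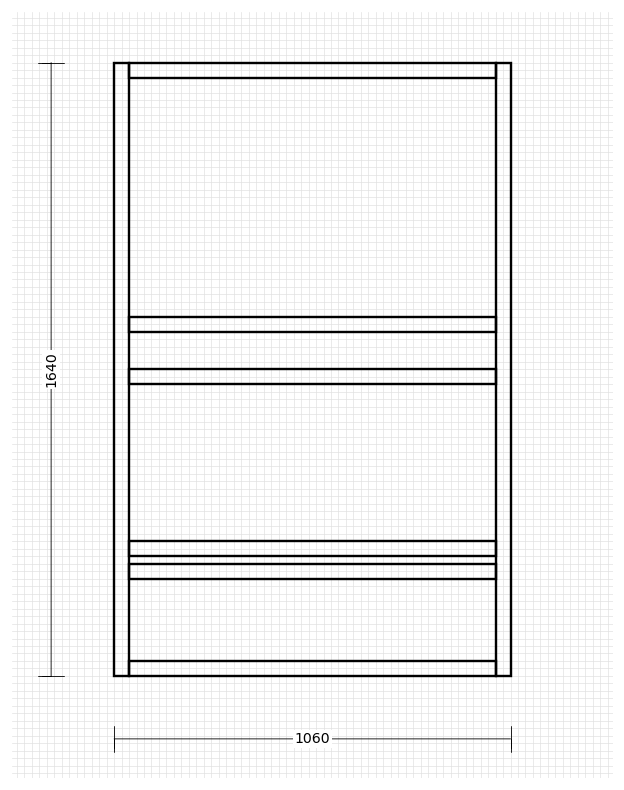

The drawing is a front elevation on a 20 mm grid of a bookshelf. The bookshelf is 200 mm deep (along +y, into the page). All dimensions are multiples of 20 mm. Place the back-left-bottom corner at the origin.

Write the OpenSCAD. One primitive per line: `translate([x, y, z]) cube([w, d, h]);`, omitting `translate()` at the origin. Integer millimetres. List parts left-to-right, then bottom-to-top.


cube([40, 200, 1640]);
translate([40, 0, 0]) cube([980, 200, 40]);
translate([40, 0, 260]) cube([980, 200, 40]);
translate([40, 0, 320]) cube([980, 200, 40]);
translate([40, 0, 780]) cube([980, 200, 40]);
translate([40, 0, 920]) cube([980, 200, 40]);
translate([40, 0, 1600]) cube([980, 200, 40]);
translate([1020, 0, 0]) cube([40, 200, 1640]);
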